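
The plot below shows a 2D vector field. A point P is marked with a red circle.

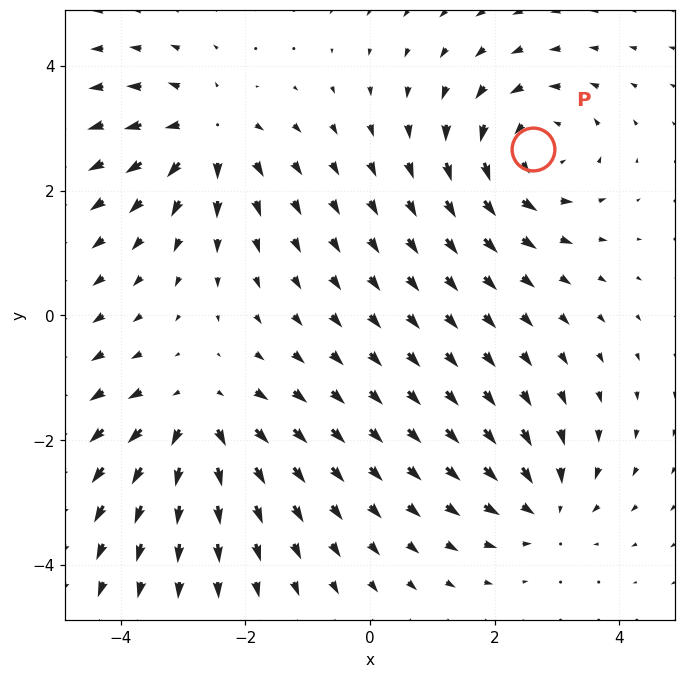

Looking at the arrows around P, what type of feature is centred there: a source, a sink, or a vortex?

vortex

At P (2.6, 2.7) the arrows circulate counterclockwise. Divergence ≈0, curl about +5 — near-zero divergence with nonzero curl is a vortex.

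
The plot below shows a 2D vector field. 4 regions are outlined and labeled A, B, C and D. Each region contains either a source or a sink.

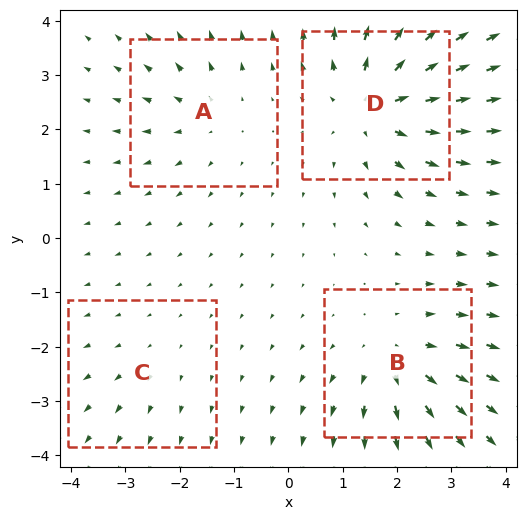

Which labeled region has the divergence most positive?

Divergence at each region's feature centre — A: about +3, B: about +5, C: about +2, D: about +7. Region D is most positive.

D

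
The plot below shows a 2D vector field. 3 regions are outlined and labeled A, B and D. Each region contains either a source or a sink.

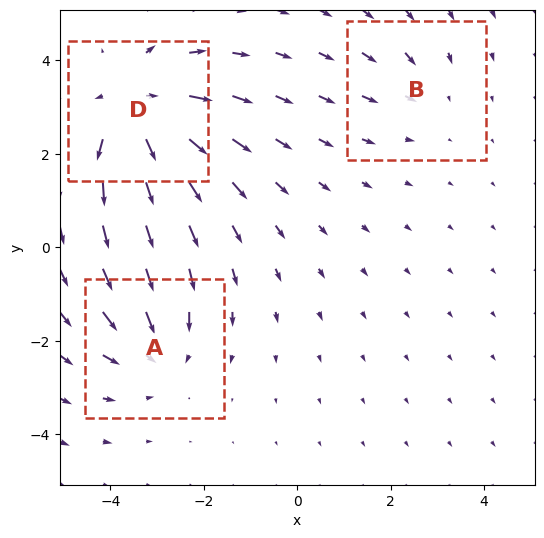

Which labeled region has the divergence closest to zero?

Divergence at each region's feature centre — A: about -3, B: about -2, D: about +5. Region B is closest to zero.

B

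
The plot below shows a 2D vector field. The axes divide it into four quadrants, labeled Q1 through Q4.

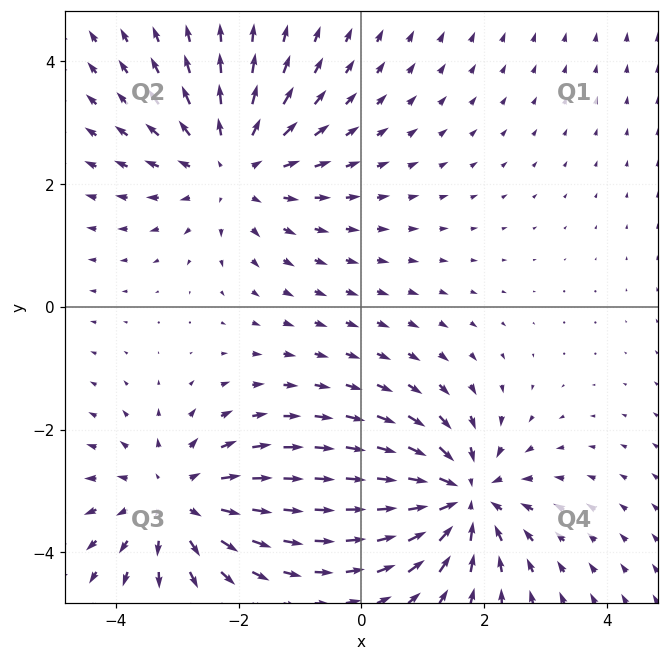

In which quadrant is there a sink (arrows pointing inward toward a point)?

Q4

The sink sits at approximately (1.6, -3.1), which lies in quadrant Q4. The divergence there is about -5, negative as expected for a sink.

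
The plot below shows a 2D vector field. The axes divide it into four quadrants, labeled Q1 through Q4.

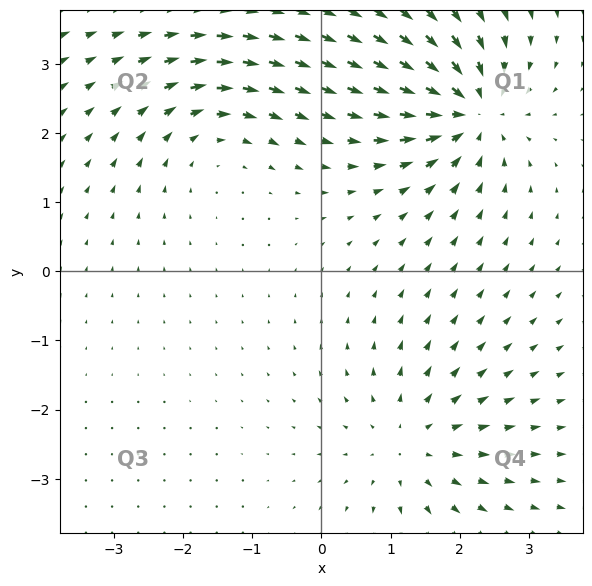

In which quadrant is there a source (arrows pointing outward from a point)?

Q4

The source sits at approximately (1.3, -2.5), which lies in quadrant Q4. The divergence there is about +4, positive as expected for a source.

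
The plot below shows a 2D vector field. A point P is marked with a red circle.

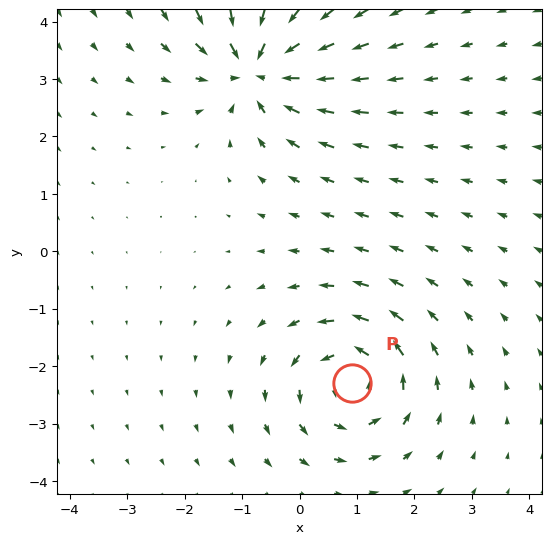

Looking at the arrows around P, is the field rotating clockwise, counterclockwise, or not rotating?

counterclockwise

Near P at (0.9, -2.3) the arrows circulate counterclockwise. The curl (z-component) there is about +4; positive curl means counterclockwise rotation.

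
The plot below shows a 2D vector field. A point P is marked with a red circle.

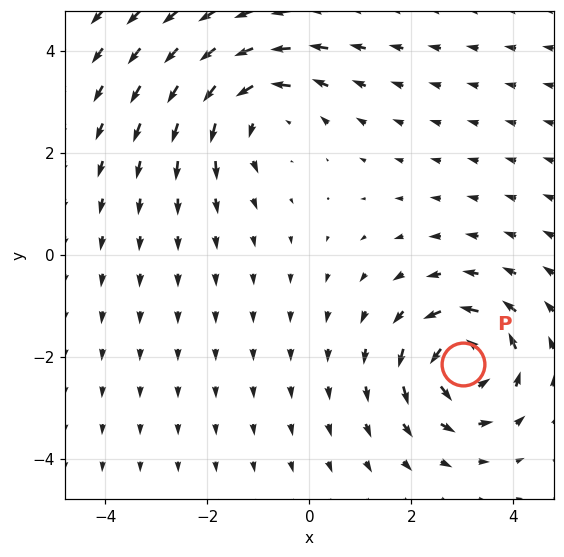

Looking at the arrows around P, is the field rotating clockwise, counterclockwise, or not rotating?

Near P at (3.0, -2.1) the arrows circulate counterclockwise. The curl (z-component) there is about +5; positive curl means counterclockwise rotation.

counterclockwise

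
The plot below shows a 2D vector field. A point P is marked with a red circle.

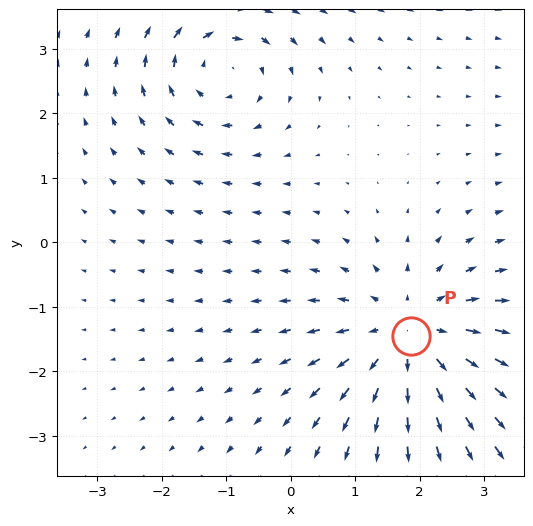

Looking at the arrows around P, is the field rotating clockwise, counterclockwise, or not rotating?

not rotating

Near P at (1.9, -1.5) the arrows show no circulation. The curl there is ≈0.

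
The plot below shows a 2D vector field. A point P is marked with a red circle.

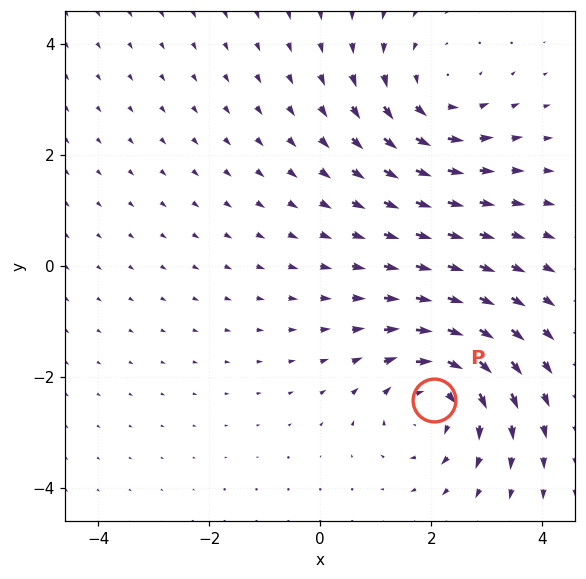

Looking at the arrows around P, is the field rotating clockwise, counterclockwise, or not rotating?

Near P at (2.1, -2.4) the arrows circulate clockwise. The curl (z-component) there is about -3; negative curl means clockwise rotation.

clockwise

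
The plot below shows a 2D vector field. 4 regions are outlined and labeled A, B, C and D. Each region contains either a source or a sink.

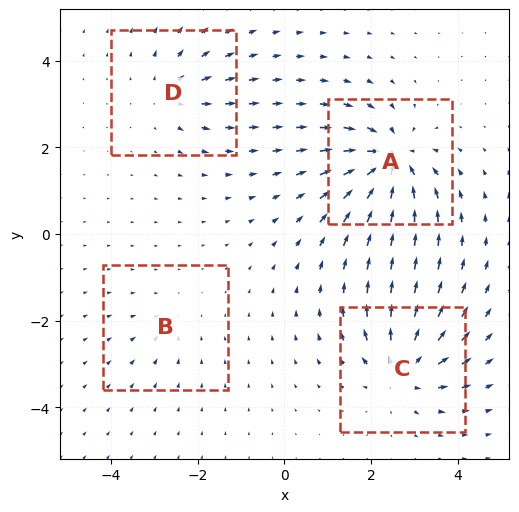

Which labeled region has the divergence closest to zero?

Divergence at each region's feature centre — A: about -8, B: about -2, C: about +7, D: about +4. Region B is closest to zero.

B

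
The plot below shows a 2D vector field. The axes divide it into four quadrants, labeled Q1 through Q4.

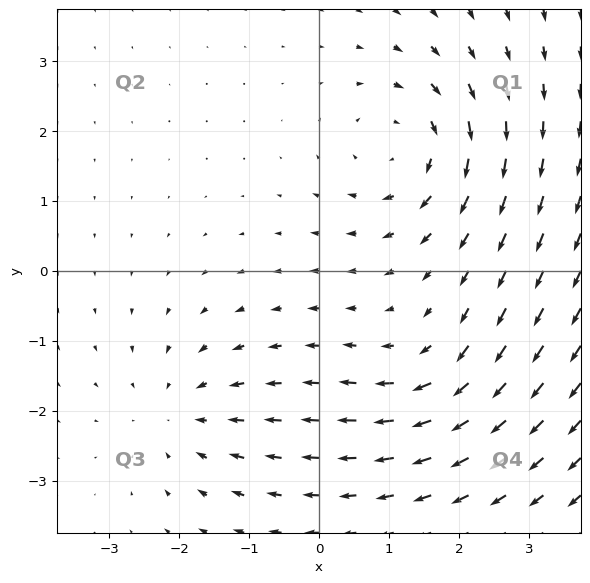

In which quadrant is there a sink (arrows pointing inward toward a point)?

The sink sits at approximately (-2.0, -2.0), which lies in quadrant Q3. The divergence there is about -3, negative as expected for a sink.

Q3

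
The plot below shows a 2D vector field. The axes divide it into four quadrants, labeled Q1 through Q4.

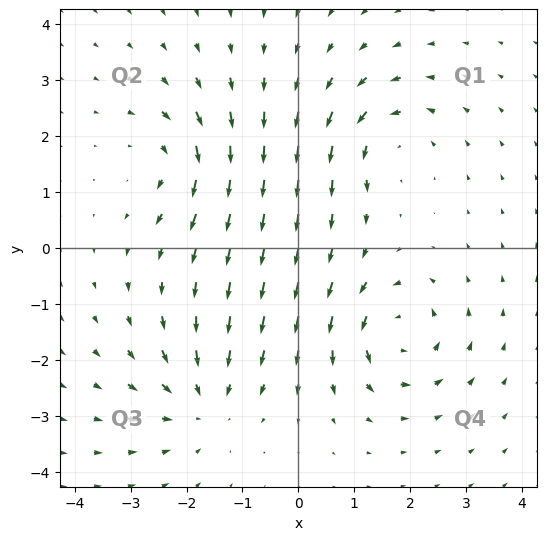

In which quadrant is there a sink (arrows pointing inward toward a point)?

The sink sits at approximately (-1.7, -2.7), which lies in quadrant Q3. The divergence there is about -4, negative as expected for a sink.

Q3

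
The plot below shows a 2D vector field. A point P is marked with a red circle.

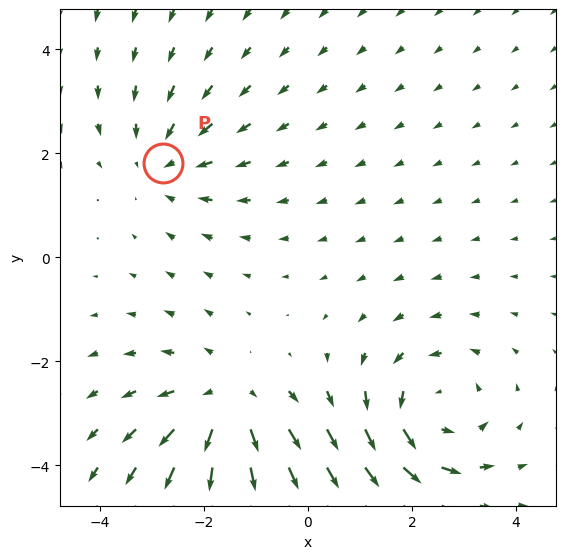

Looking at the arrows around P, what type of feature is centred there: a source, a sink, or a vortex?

sink

At P (-2.8, 1.8) the arrows converge inward. Divergence about -2, curl ≈0 — negative divergence with near-zero curl is a sink.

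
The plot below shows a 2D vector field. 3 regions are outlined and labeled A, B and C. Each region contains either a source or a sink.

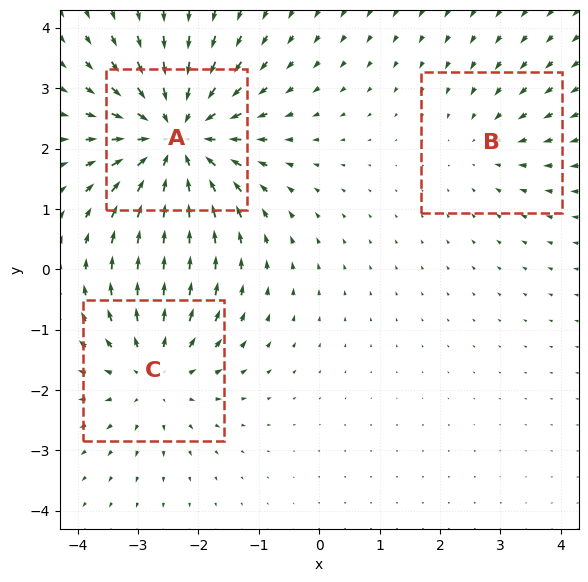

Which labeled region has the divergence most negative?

Divergence at each region's feature centre — A: about -5, B: about -2, C: about +3. Region A is most negative.

A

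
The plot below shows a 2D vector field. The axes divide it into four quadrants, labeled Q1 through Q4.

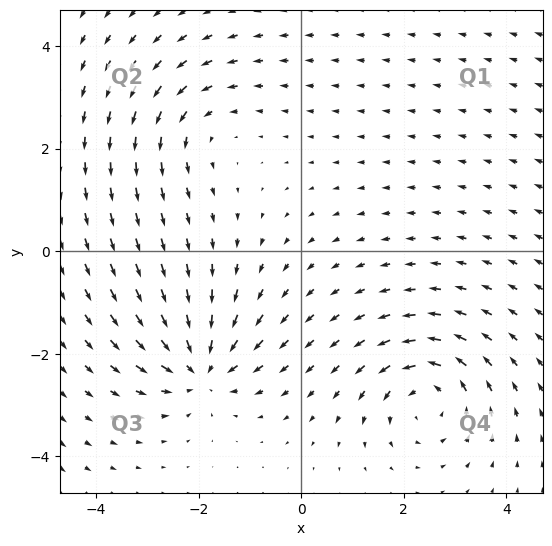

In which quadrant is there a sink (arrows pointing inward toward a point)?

Q3

The sink sits at approximately (-2.0, -2.3), which lies in quadrant Q3. The divergence there is about -6, negative as expected for a sink.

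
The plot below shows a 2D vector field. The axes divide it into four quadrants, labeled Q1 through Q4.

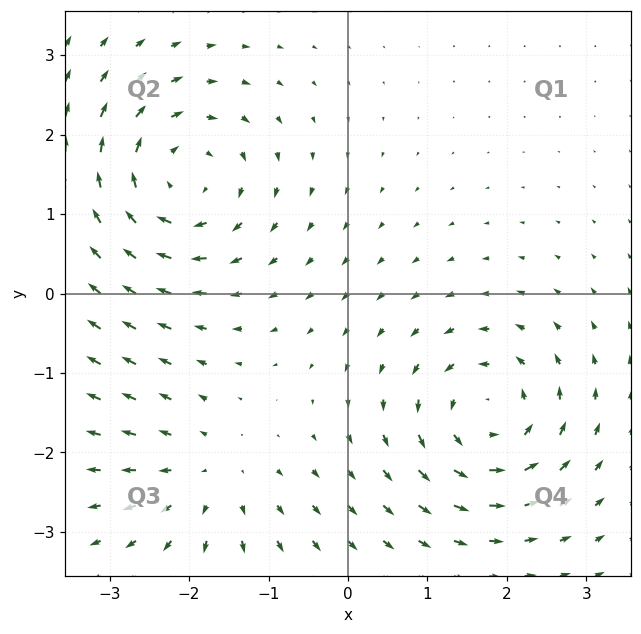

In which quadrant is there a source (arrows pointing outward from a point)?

The source sits at approximately (-1.7, -2.3), which lies in quadrant Q3. The divergence there is about +3, positive as expected for a source.

Q3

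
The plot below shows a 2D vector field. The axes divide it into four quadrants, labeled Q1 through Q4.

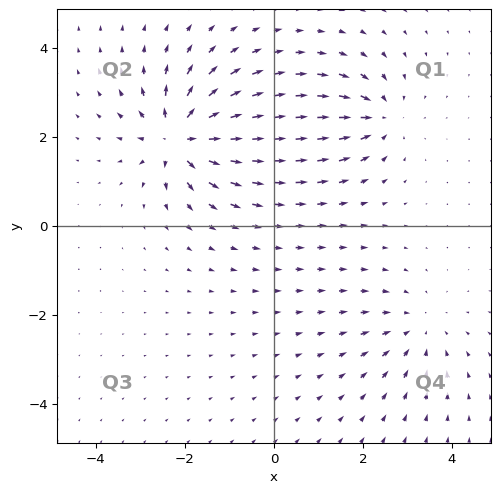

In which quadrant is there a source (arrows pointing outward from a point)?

The source sits at approximately (-2.1, 2.0), which lies in quadrant Q2. The divergence there is about +7, positive as expected for a source.

Q2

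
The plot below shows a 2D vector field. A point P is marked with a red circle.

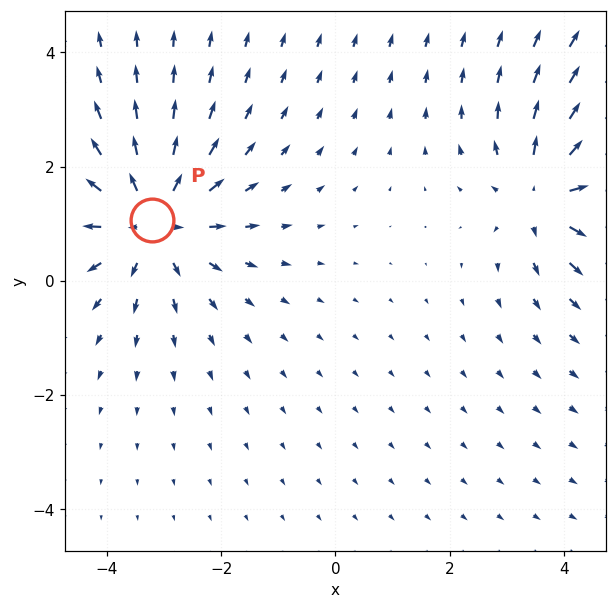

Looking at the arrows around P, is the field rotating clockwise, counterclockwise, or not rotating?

Near P at (-3.2, 1.1) the arrows show no circulation. The curl there is ≈0.

not rotating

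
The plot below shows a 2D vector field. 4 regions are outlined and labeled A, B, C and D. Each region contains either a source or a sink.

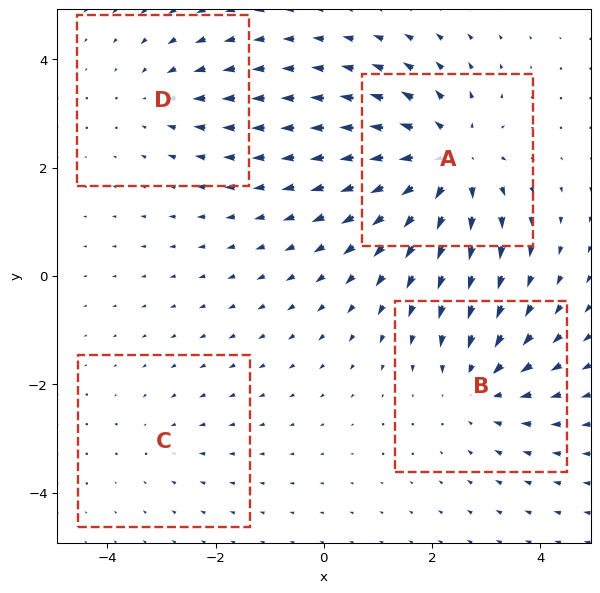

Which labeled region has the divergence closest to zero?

Divergence at each region's feature centre — A: about +6, B: about -4, C: about -2, D: about -3. Region C is closest to zero.

C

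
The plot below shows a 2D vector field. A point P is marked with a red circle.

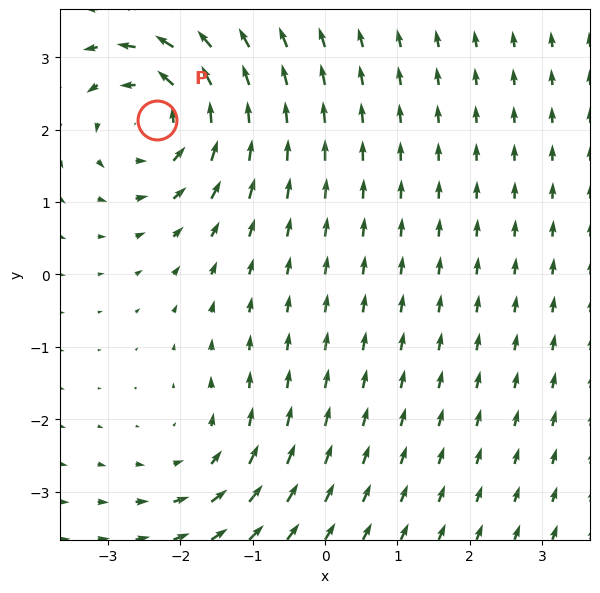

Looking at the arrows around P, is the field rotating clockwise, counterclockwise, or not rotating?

counterclockwise

Near P at (-2.3, 2.1) the arrows circulate counterclockwise. The curl (z-component) there is about +5; positive curl means counterclockwise rotation.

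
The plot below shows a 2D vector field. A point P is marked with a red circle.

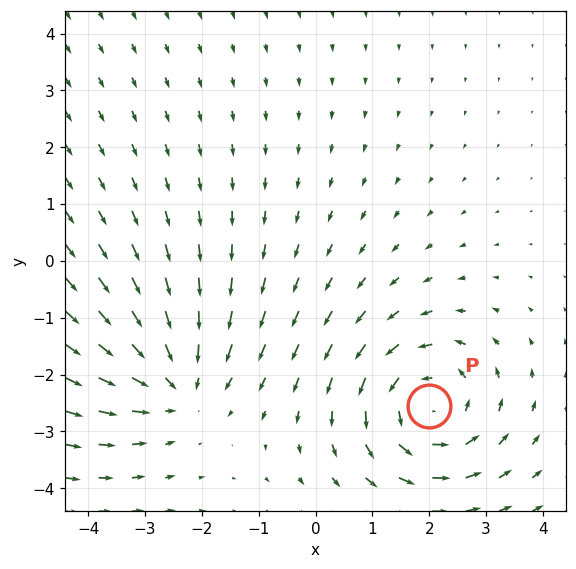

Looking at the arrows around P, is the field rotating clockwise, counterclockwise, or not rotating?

Near P at (2.0, -2.6) the arrows circulate counterclockwise. The curl (z-component) there is about +3; positive curl means counterclockwise rotation.

counterclockwise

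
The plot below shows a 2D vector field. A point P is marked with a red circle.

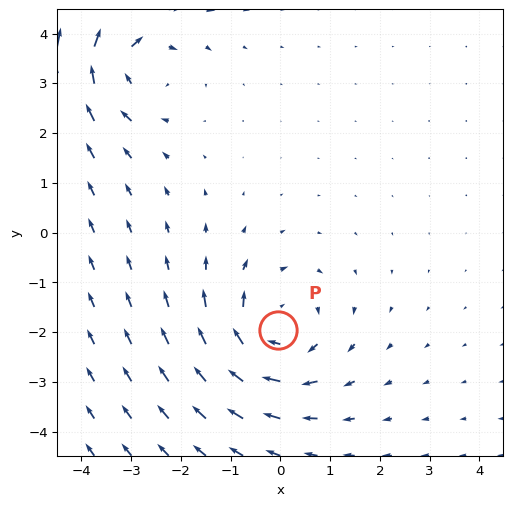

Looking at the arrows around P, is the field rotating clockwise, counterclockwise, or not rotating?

clockwise

Near P at (-0.1, -2.0) the arrows circulate clockwise. The curl (z-component) there is about -4; negative curl means clockwise rotation.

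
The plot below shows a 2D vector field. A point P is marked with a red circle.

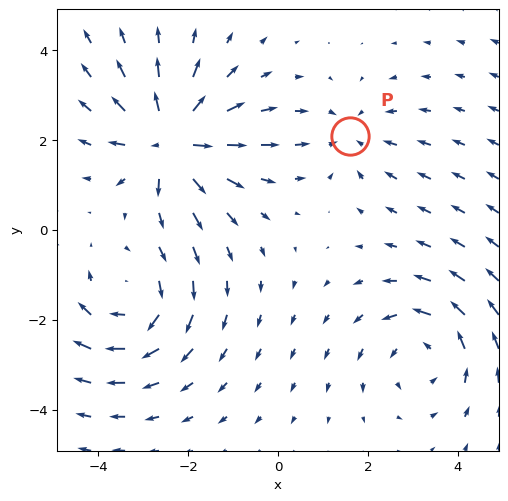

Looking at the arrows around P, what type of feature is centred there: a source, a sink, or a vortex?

At P (1.6, 2.1) the arrows converge inward. Divergence about -2, curl ≈0 — negative divergence with near-zero curl is a sink.

sink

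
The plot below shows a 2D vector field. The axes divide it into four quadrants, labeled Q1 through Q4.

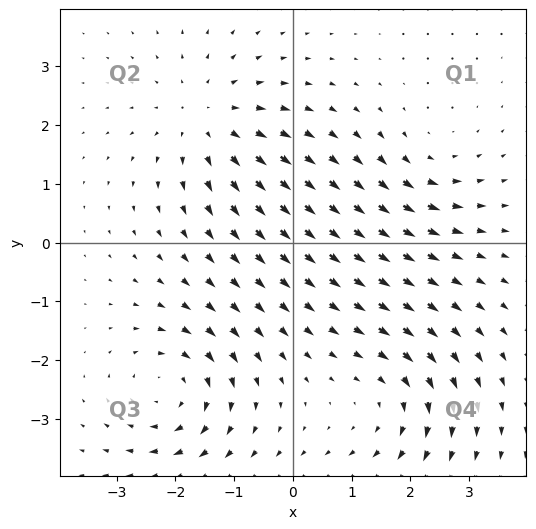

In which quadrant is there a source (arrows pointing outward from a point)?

Q2

The source sits at approximately (-1.5, 2.1), which lies in quadrant Q2. The divergence there is about +4, positive as expected for a source.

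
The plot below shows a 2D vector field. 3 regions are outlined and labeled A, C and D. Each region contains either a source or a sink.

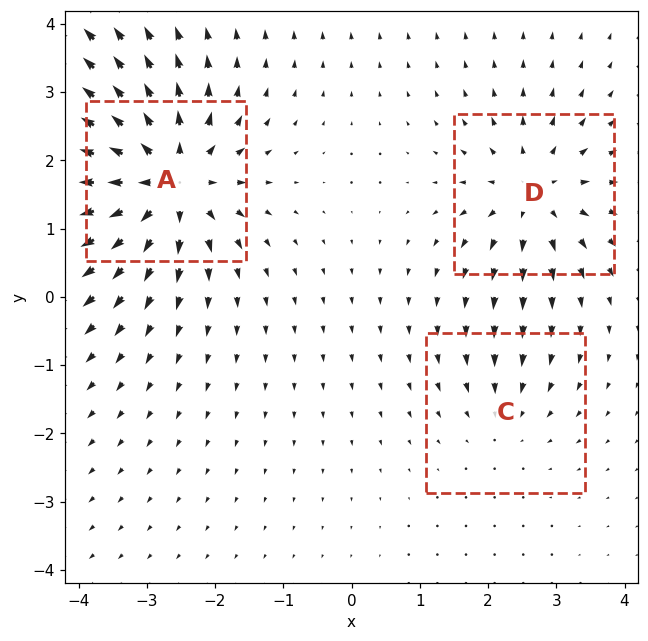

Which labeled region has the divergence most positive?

Divergence at each region's feature centre — A: about +6, C: about -2, D: about +4. Region A is most positive.

A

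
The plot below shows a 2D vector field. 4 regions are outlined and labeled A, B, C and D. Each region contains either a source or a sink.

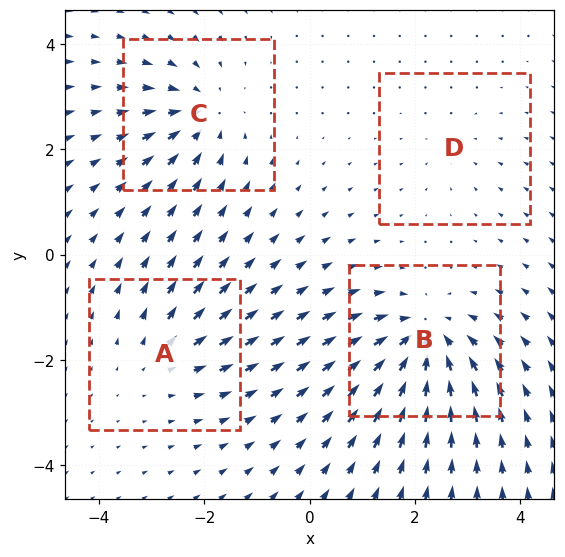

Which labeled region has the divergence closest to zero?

D

Divergence at each region's feature centre — A: about +3, B: about -7, C: about -5, D: about -2. Region D is closest to zero.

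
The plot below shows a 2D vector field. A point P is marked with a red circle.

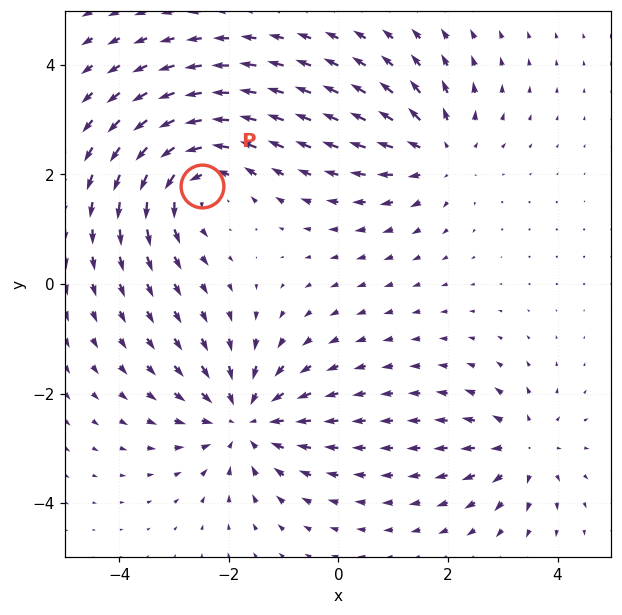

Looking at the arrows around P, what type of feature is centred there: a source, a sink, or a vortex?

vortex

At P (-2.5, 1.8) the arrows circulate counterclockwise. Divergence ≈0, curl about +5 — near-zero divergence with nonzero curl is a vortex.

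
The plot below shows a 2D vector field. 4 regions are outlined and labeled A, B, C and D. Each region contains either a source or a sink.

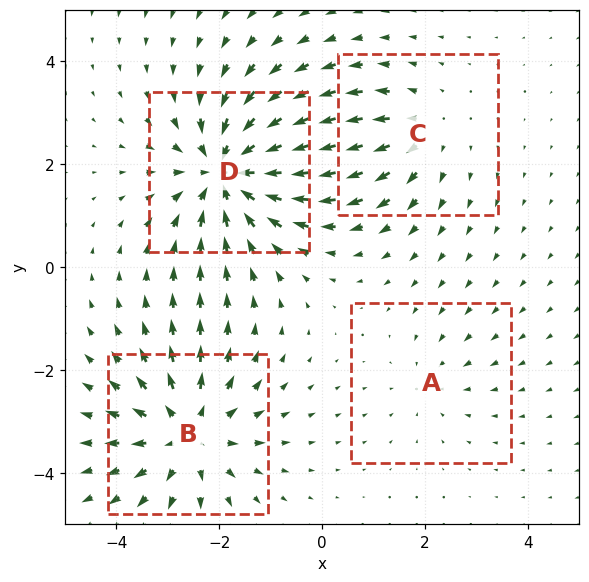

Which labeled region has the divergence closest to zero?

A

Divergence at each region's feature centre — A: about -2, B: about +5, C: about +3, D: about -6. Region A is closest to zero.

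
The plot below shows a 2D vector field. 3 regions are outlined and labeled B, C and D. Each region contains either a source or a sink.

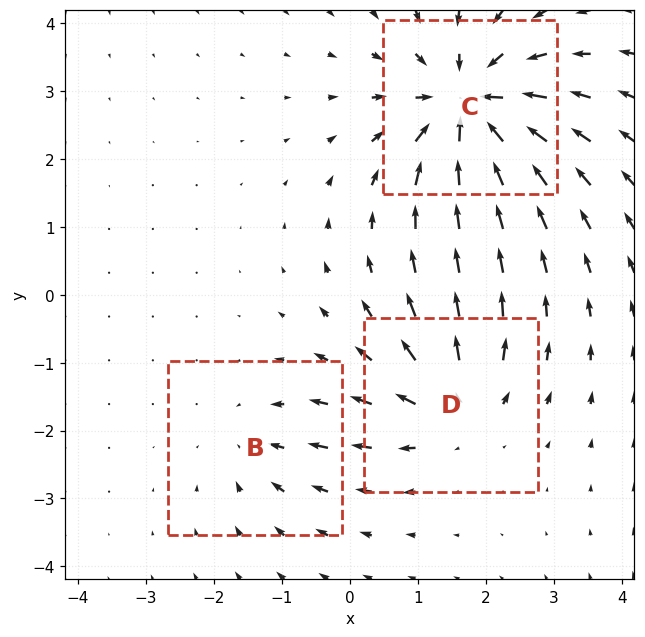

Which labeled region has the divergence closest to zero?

B

Divergence at each region's feature centre — B: about -2, C: about -6, D: about +4. Region B is closest to zero.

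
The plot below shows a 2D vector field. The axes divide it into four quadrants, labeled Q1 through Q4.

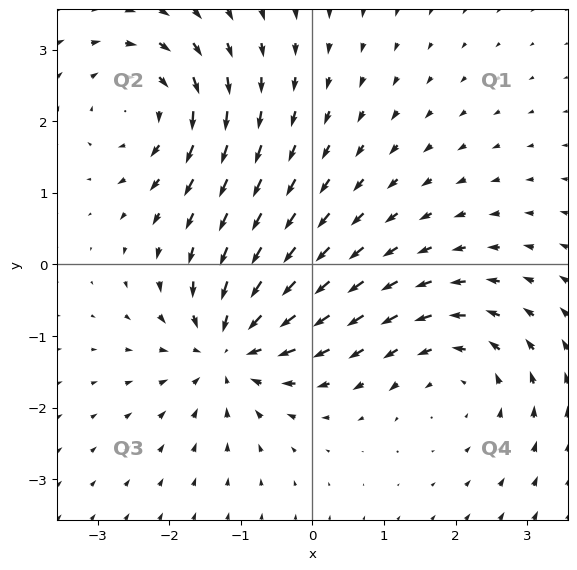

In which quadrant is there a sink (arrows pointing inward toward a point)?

The sink sits at approximately (-1.1, -1.2), which lies in quadrant Q3. The divergence there is about -4, negative as expected for a sink.

Q3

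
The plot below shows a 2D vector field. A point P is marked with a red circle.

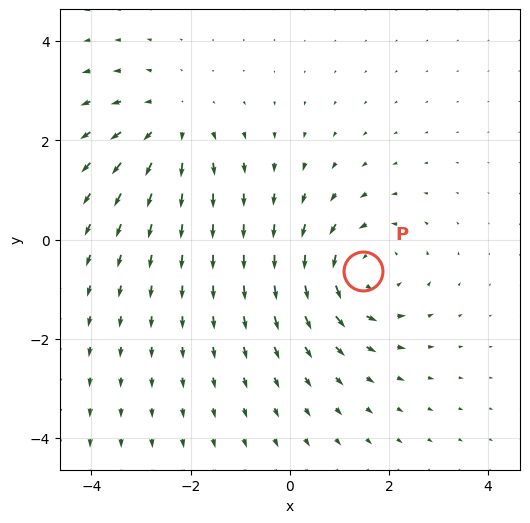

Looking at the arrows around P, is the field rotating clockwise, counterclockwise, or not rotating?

counterclockwise

Near P at (1.5, -0.6) the arrows circulate counterclockwise. The curl (z-component) there is about +4; positive curl means counterclockwise rotation.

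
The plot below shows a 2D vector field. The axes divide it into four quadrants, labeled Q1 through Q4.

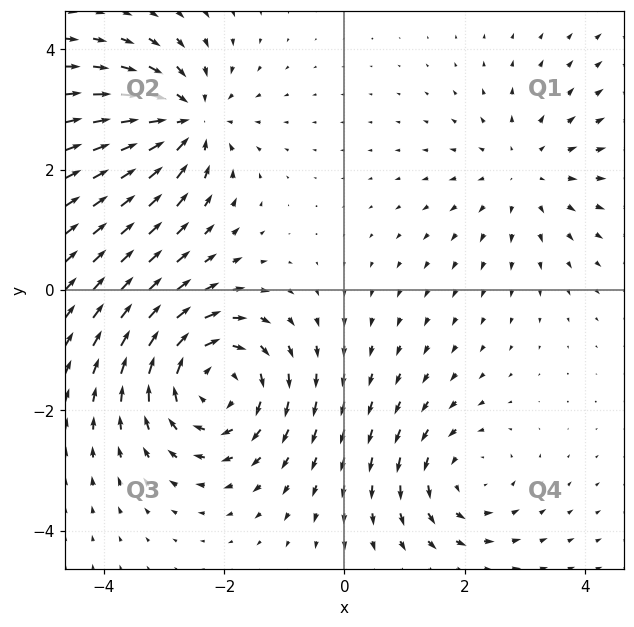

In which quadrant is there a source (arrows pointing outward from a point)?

Q1

The source sits at approximately (3.0, 2.0), which lies in quadrant Q1. The divergence there is about +2, positive as expected for a source.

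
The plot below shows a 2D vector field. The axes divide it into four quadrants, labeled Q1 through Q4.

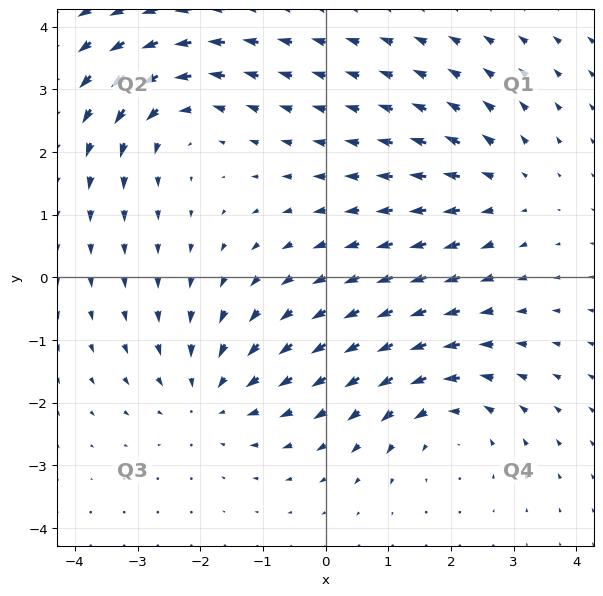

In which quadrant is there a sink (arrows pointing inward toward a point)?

Q3

The sink sits at approximately (-1.8, -1.9), which lies in quadrant Q3. The divergence there is about -4, negative as expected for a sink.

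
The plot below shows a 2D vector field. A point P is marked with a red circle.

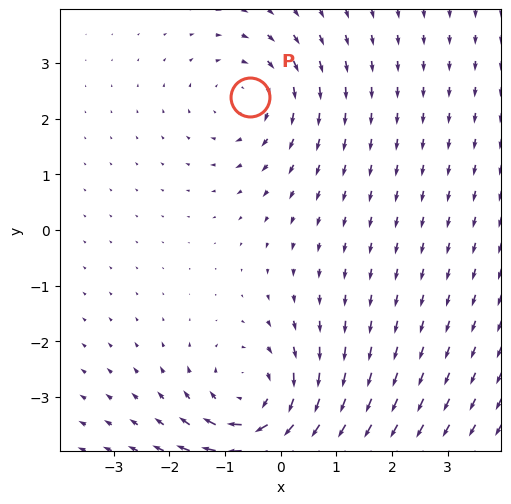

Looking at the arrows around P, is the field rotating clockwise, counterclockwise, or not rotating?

clockwise

Near P at (-0.6, 2.4) the arrows circulate clockwise. The curl (z-component) there is about -3; negative curl means clockwise rotation.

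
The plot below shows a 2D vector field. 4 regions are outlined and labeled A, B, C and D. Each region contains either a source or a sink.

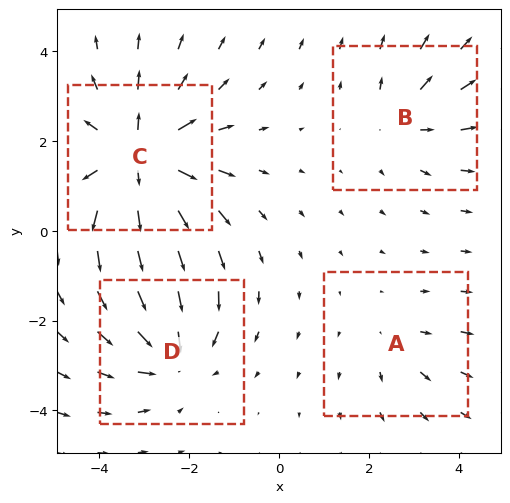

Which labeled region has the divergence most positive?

C

Divergence at each region's feature centre — A: about +2, B: about +3, C: about +6, D: about -4. Region C is most positive.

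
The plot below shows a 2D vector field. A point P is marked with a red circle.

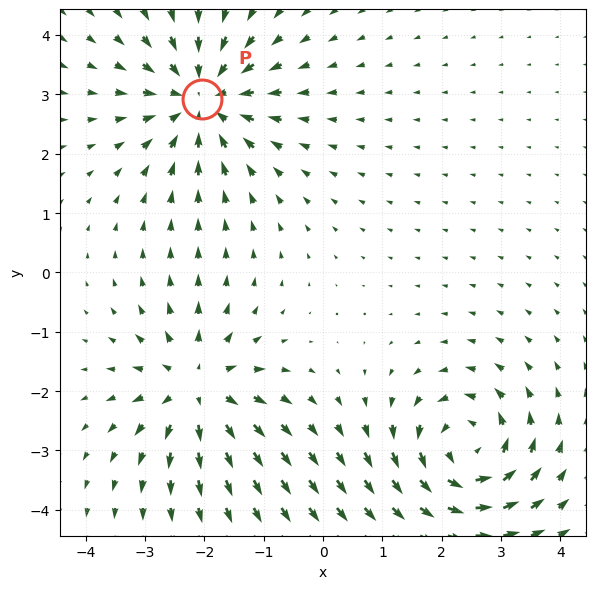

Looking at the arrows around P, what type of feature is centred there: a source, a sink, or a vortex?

sink

At P (-2.0, 2.9) the arrows converge inward. Divergence about -5, curl ≈0 — negative divergence with near-zero curl is a sink.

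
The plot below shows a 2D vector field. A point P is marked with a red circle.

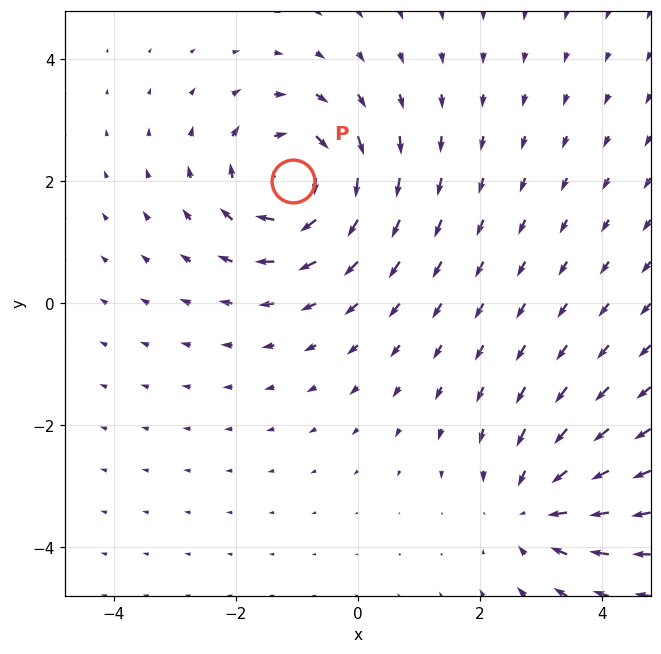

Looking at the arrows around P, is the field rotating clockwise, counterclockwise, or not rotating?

clockwise

Near P at (-1.1, 2.0) the arrows circulate clockwise. The curl (z-component) there is about -5; negative curl means clockwise rotation.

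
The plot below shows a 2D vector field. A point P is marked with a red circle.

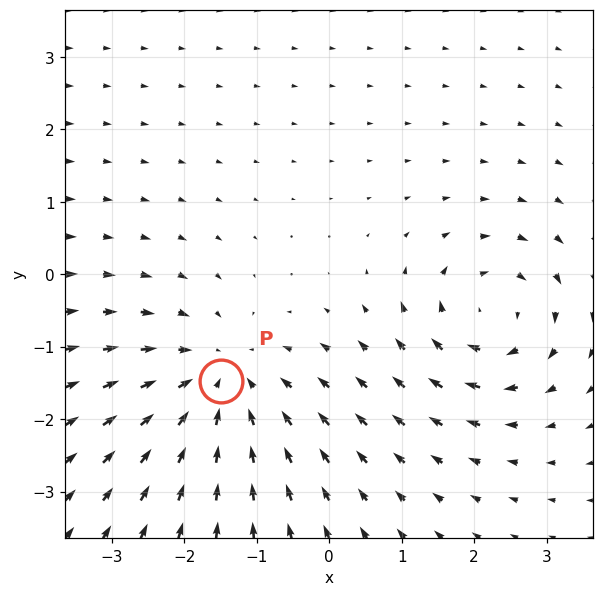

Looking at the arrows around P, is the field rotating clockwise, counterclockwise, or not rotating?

Near P at (-1.5, -1.5) the arrows show no circulation. The curl there is ≈0.

not rotating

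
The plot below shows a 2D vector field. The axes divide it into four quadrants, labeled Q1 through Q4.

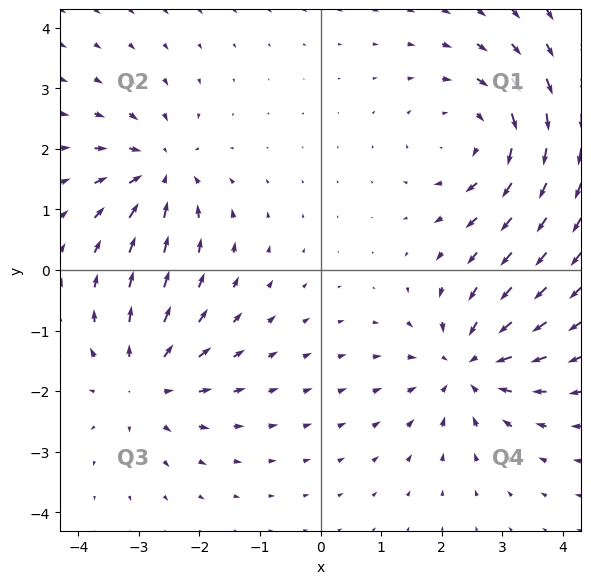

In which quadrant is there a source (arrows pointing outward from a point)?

Q3

The source sits at approximately (-2.9, -1.9), which lies in quadrant Q3. The divergence there is about +4, positive as expected for a source.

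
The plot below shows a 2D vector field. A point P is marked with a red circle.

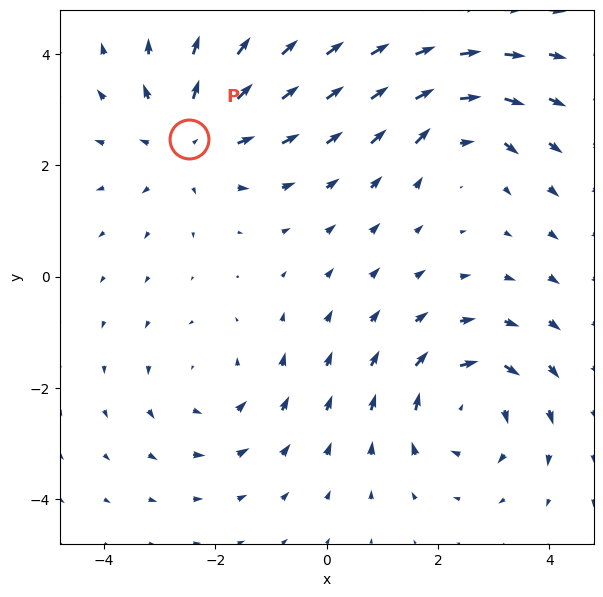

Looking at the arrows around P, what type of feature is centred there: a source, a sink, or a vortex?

At P (-2.5, 2.5) the arrows spread outward. Divergence about +4, curl ≈0 — positive divergence with near-zero curl is a source.

source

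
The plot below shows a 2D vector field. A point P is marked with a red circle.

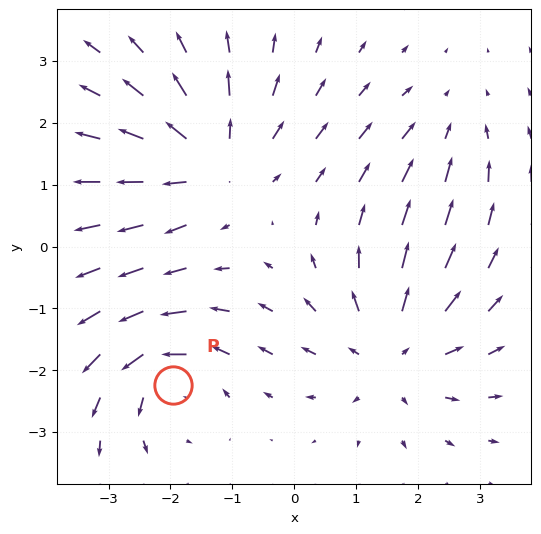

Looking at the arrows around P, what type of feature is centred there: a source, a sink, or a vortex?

At P (-2.0, -2.2) the arrows circulate counterclockwise. Divergence ≈0, curl about +4 — near-zero divergence with nonzero curl is a vortex.

vortex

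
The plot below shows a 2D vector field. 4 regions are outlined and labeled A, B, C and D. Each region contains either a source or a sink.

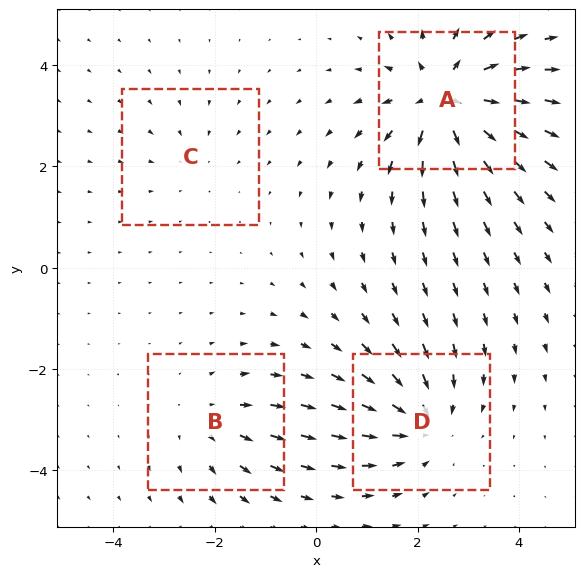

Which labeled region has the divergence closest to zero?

C

Divergence at each region's feature centre — A: about +8, B: about +3, C: about -2, D: about -5. Region C is closest to zero.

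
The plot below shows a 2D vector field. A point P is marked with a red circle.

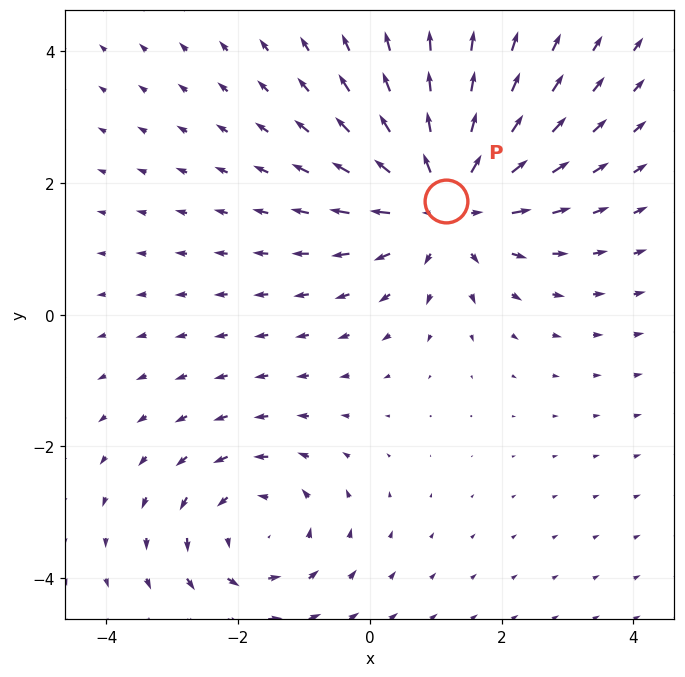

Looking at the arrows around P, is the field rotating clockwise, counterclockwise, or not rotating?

Near P at (1.2, 1.7) the arrows show no circulation. The curl there is ≈0.

not rotating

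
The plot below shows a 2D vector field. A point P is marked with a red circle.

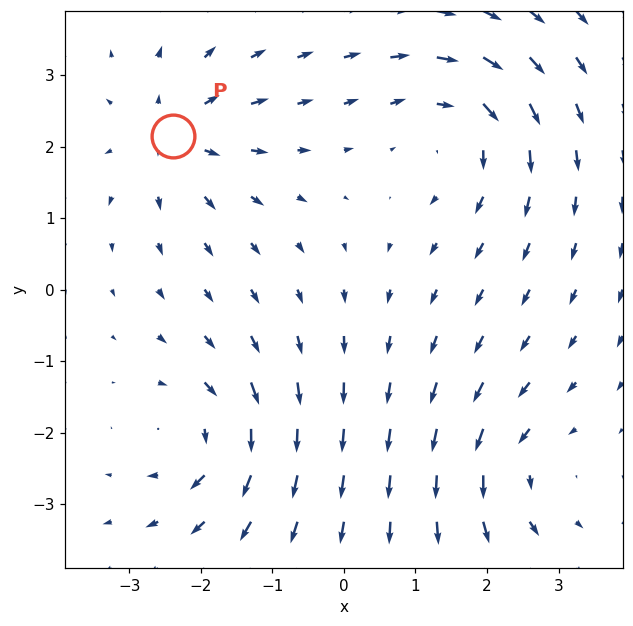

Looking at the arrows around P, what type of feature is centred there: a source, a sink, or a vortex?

source

At P (-2.4, 2.1) the arrows spread outward. Divergence about +4, curl ≈0 — positive divergence with near-zero curl is a source.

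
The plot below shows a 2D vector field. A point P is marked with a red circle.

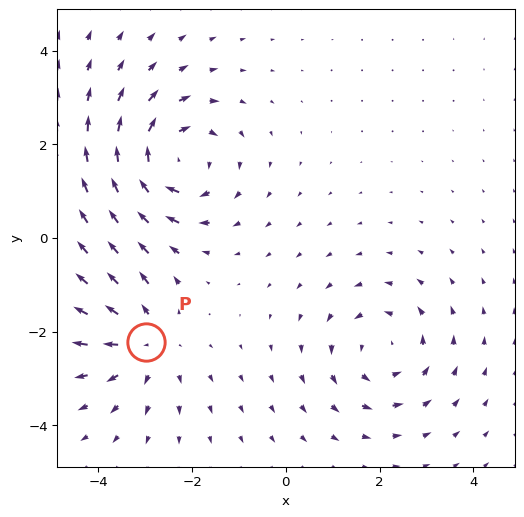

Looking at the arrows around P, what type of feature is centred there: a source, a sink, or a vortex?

source

At P (-3.0, -2.2) the arrows spread outward. Divergence about +3, curl ≈0 — positive divergence with near-zero curl is a source.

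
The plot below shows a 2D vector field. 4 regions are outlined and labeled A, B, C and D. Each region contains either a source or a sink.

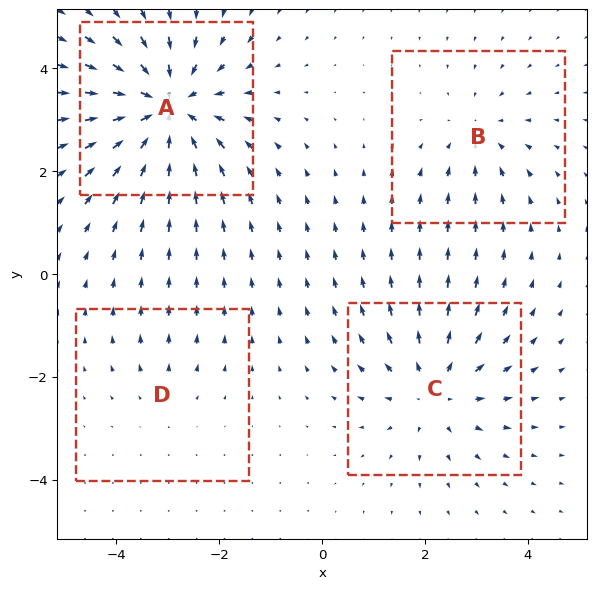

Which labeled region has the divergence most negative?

Divergence at each region's feature centre — A: about -7, B: about -3, C: about +4, D: about +2. Region A is most negative.

A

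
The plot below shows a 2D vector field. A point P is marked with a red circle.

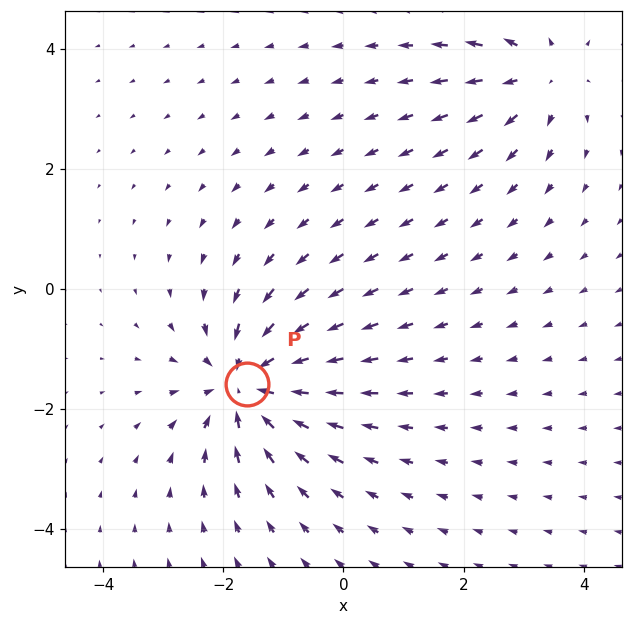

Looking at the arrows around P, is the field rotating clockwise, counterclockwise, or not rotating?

Near P at (-1.6, -1.6) the arrows show no circulation. The curl there is ≈0.

not rotating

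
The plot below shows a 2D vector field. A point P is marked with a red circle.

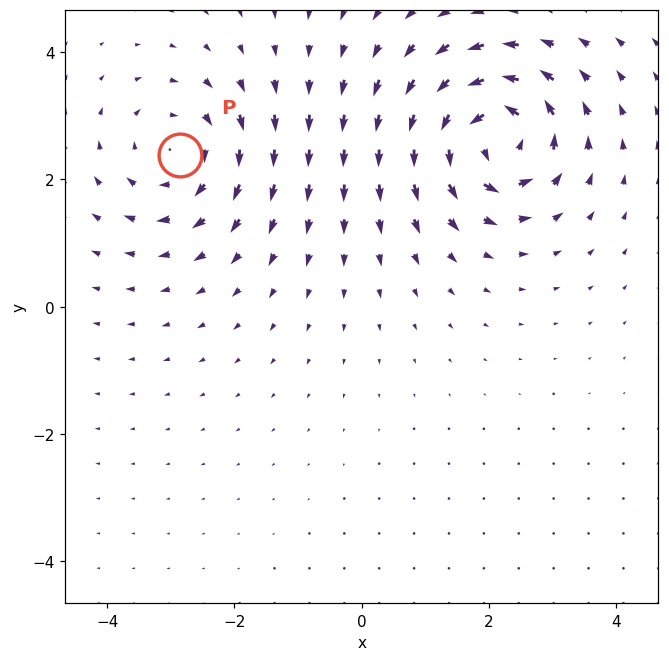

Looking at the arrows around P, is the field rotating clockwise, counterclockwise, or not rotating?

Near P at (-2.9, 2.4) the arrows circulate clockwise. The curl (z-component) there is about -4; negative curl means clockwise rotation.

clockwise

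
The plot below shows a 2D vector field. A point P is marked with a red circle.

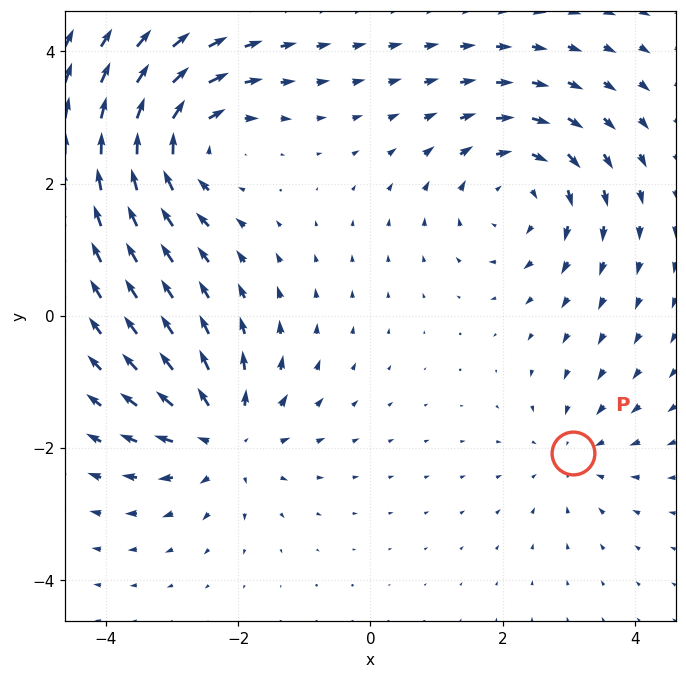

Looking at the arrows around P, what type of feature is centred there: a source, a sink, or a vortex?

sink

At P (3.1, -2.1) the arrows converge inward. Divergence about -3, curl ≈0 — negative divergence with near-zero curl is a sink.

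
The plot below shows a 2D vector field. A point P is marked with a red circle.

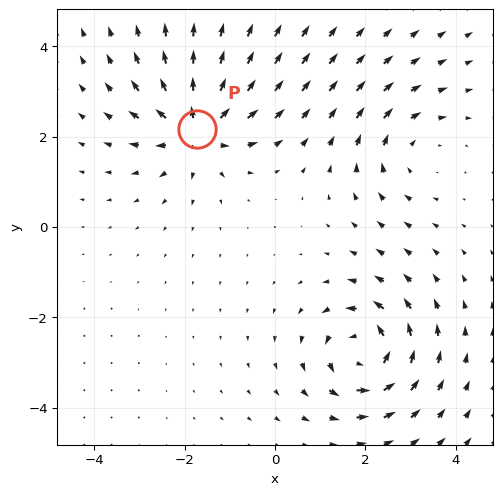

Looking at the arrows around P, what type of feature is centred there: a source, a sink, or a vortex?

source

At P (-1.7, 2.2) the arrows spread outward. Divergence about +6, curl ≈0 — positive divergence with near-zero curl is a source.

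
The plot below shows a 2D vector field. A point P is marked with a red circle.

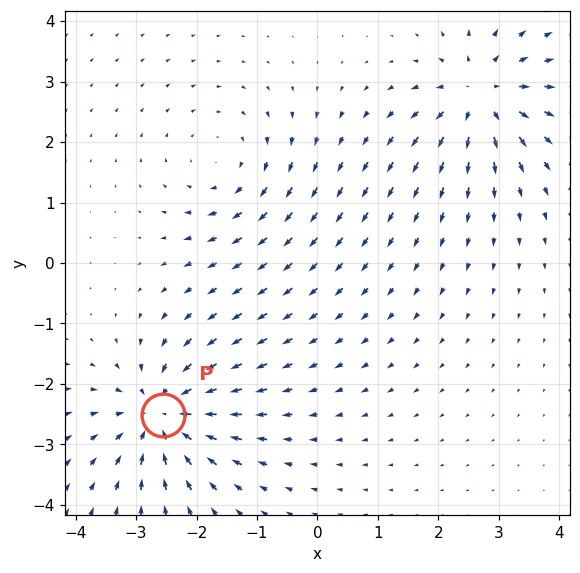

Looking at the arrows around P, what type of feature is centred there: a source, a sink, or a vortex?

sink

At P (-2.6, -2.5) the arrows converge inward. Divergence about -6, curl ≈0 — negative divergence with near-zero curl is a sink.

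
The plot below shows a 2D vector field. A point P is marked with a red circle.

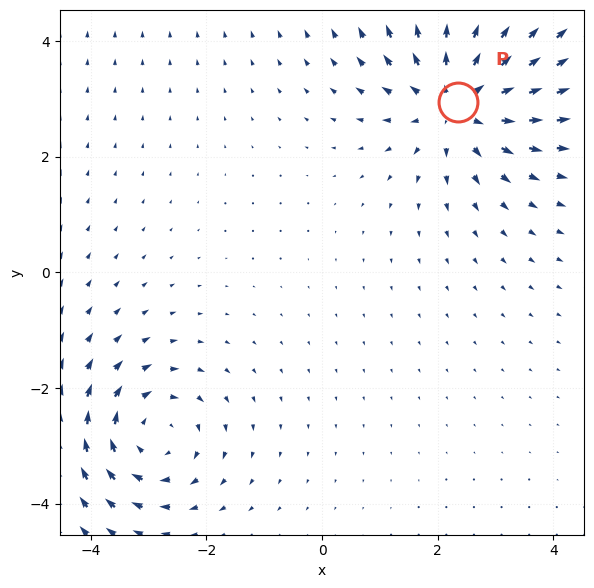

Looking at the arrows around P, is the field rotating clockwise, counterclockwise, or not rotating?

Near P at (2.4, 3.0) the arrows show no circulation. The curl there is ≈0.

not rotating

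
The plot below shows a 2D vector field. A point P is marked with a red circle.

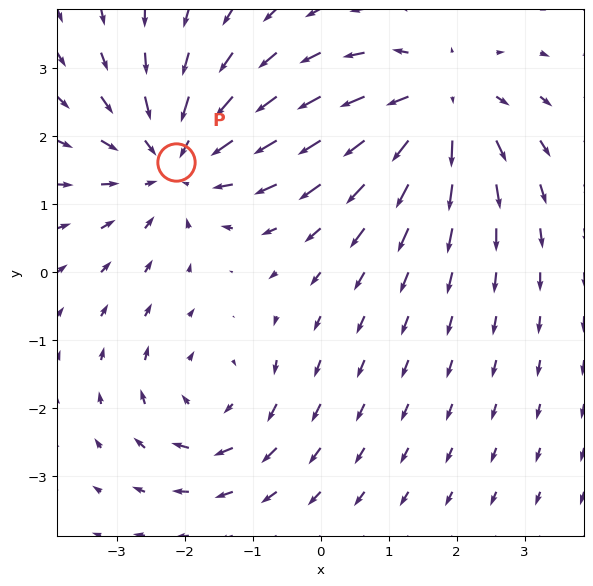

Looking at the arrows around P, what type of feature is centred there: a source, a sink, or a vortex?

sink

At P (-2.1, 1.6) the arrows converge inward. Divergence about -4, curl ≈0 — negative divergence with near-zero curl is a sink.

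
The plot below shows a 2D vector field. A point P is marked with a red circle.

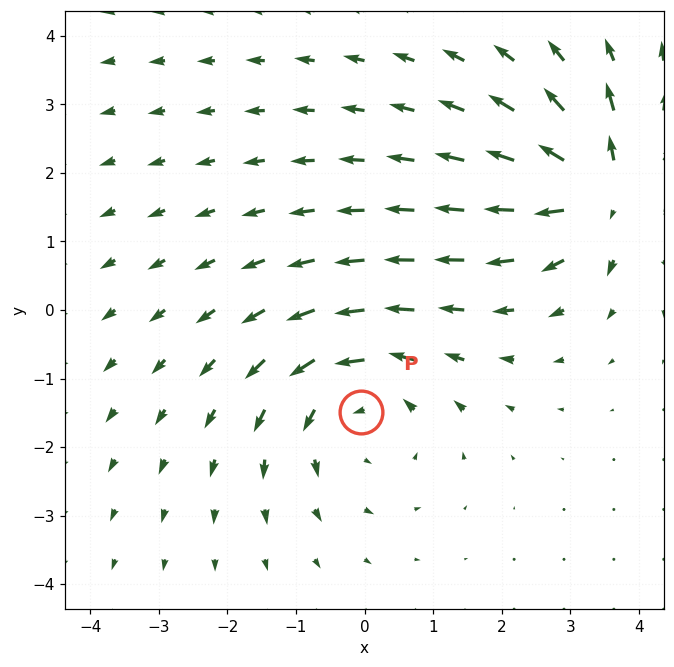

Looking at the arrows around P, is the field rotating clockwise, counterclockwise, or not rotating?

counterclockwise

Near P at (-0.1, -1.5) the arrows circulate counterclockwise. The curl (z-component) there is about +4; positive curl means counterclockwise rotation.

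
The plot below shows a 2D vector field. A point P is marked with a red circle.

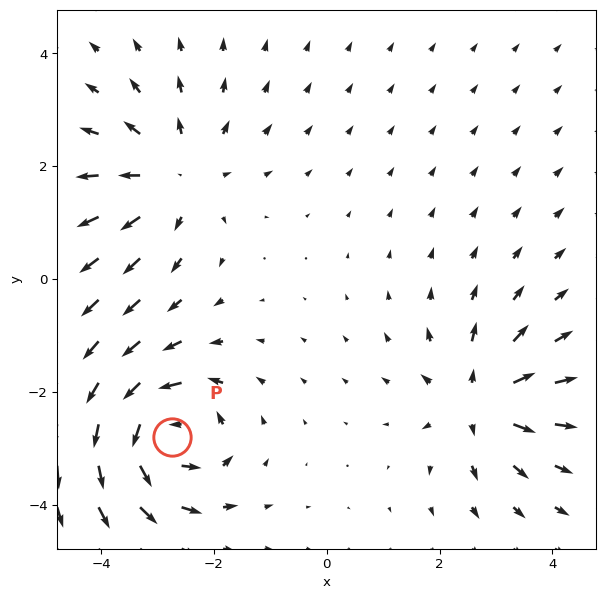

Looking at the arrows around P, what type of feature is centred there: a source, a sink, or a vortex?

At P (-2.8, -2.8) the arrows circulate counterclockwise. Divergence ≈0, curl about +6 — near-zero divergence with nonzero curl is a vortex.

vortex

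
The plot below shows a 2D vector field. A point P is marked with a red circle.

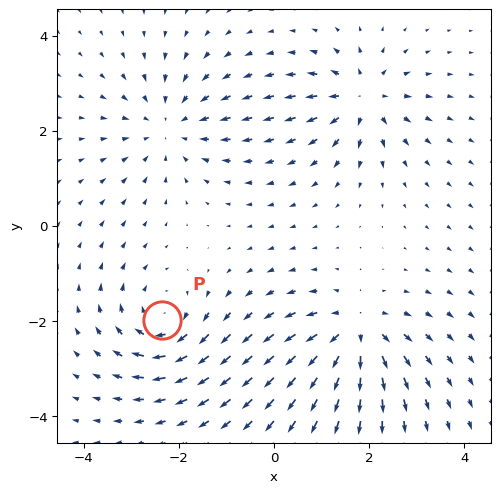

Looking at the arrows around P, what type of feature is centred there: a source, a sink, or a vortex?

vortex

At P (-2.3, -2.0) the arrows circulate clockwise. Divergence ≈0, curl about -4 — near-zero divergence with nonzero curl is a vortex.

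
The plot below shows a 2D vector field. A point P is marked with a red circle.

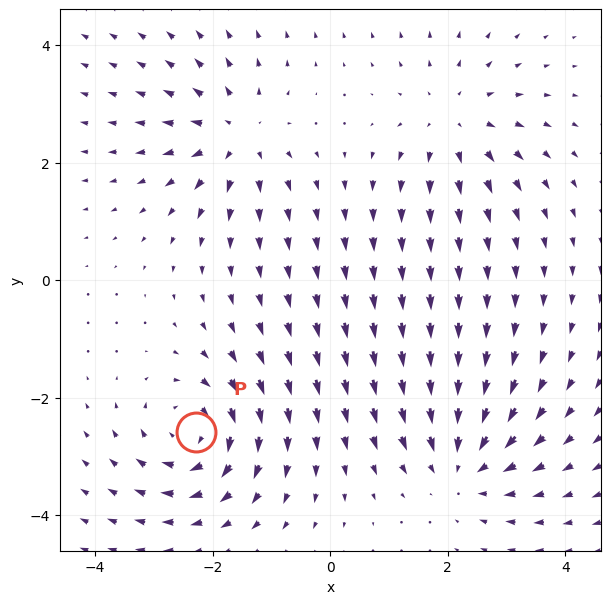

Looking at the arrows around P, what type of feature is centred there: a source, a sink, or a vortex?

At P (-2.3, -2.6) the arrows circulate clockwise. Divergence ≈0, curl about -6 — near-zero divergence with nonzero curl is a vortex.

vortex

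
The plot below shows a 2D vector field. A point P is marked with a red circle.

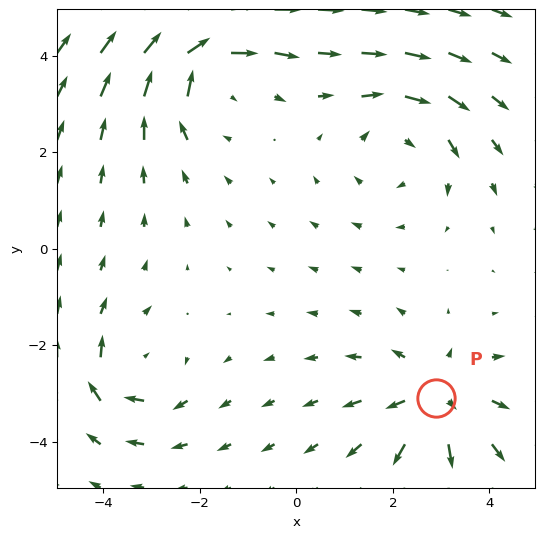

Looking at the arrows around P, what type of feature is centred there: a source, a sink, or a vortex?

At P (2.9, -3.1) the arrows spread outward. Divergence about +5, curl ≈0 — positive divergence with near-zero curl is a source.

source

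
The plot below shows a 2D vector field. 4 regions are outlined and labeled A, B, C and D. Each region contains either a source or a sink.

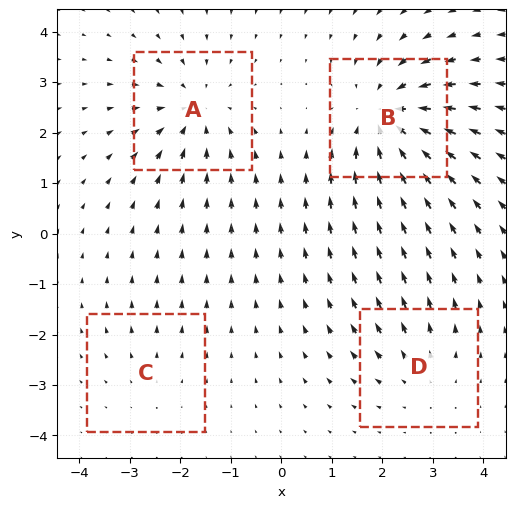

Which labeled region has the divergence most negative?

B

Divergence at each region's feature centre — A: about -5, B: about -6, C: about +2, D: about +3. Region B is most negative.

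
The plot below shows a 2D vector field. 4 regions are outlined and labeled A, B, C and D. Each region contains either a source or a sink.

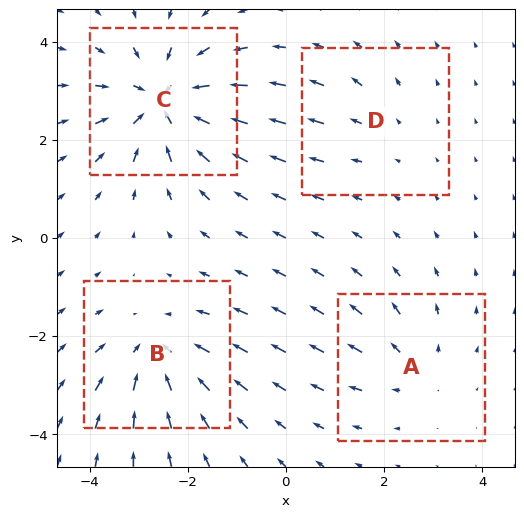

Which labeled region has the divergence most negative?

C

Divergence at each region's feature centre — A: about +3, B: about -4, C: about -6, D: about +2. Region C is most negative.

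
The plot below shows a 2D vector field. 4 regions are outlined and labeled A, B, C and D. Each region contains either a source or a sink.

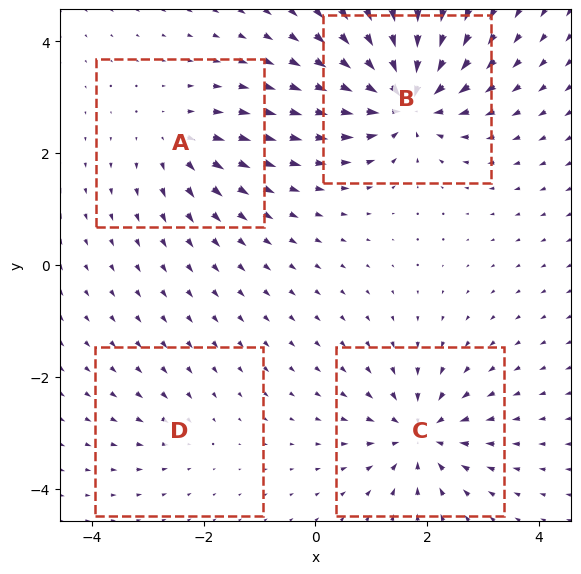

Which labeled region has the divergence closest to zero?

D

Divergence at each region's feature centre — A: about +4, B: about -9, C: about -7, D: about -2. Region D is closest to zero.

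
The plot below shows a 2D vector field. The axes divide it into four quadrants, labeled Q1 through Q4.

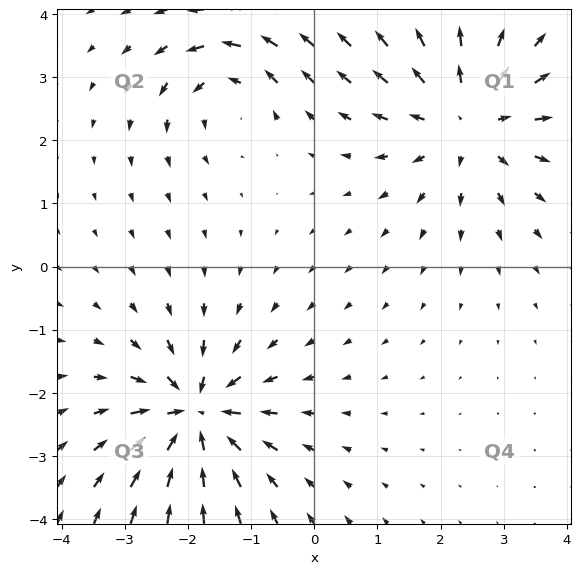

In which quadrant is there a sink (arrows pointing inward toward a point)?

Q3

The sink sits at approximately (-1.9, -2.3), which lies in quadrant Q3. The divergence there is about -6, negative as expected for a sink.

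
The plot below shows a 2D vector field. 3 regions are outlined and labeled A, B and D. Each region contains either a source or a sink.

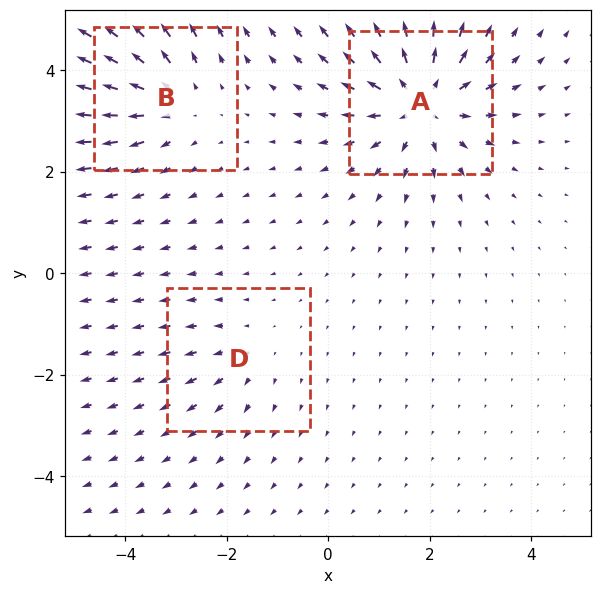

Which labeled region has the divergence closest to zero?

Divergence at each region's feature centre — A: about +5, B: about +4, D: about +2. Region D is closest to zero.

D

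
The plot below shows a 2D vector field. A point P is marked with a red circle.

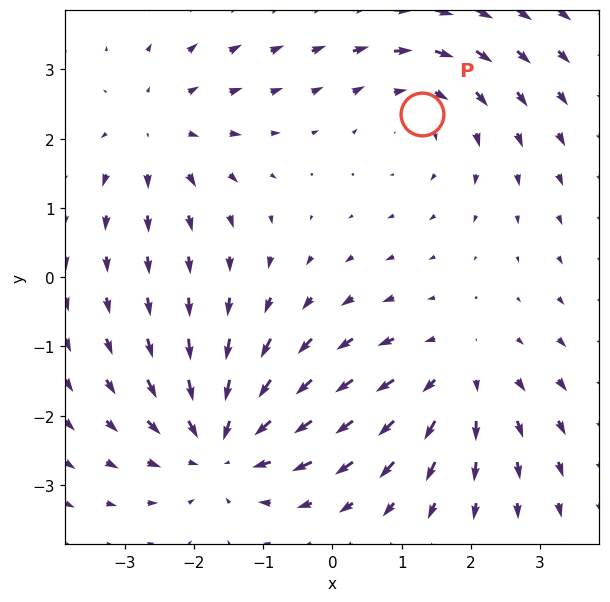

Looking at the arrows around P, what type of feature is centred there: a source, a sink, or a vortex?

vortex

At P (1.3, 2.4) the arrows circulate clockwise. Divergence ≈0, curl about -3 — near-zero divergence with nonzero curl is a vortex.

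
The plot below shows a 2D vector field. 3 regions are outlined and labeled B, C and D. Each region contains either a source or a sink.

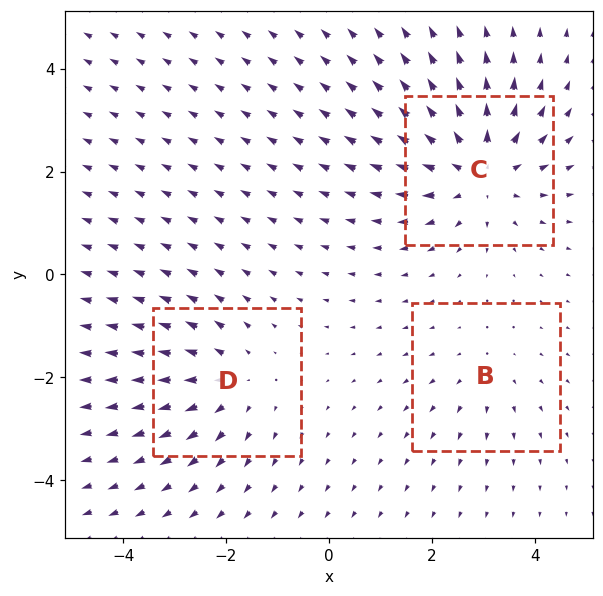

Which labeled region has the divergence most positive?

Divergence at each region's feature centre — B: about +2, C: about +5, D: about +3. Region C is most positive.

C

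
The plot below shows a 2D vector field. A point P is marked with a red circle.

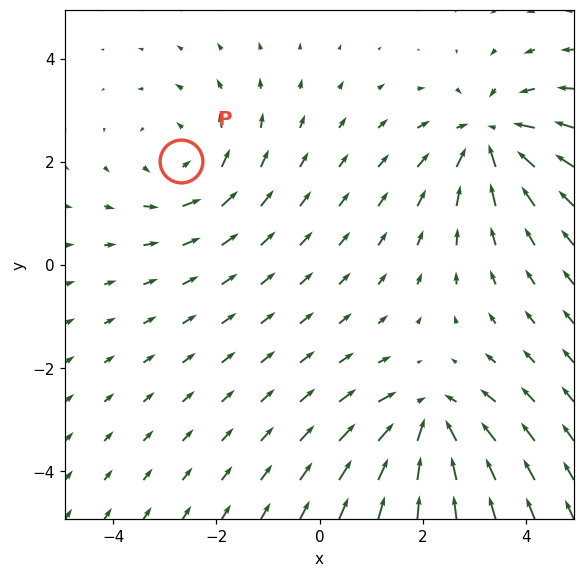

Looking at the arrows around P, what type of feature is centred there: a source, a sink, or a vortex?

vortex

At P (-2.7, 2.0) the arrows circulate counterclockwise. Divergence ≈0, curl about +3 — near-zero divergence with nonzero curl is a vortex.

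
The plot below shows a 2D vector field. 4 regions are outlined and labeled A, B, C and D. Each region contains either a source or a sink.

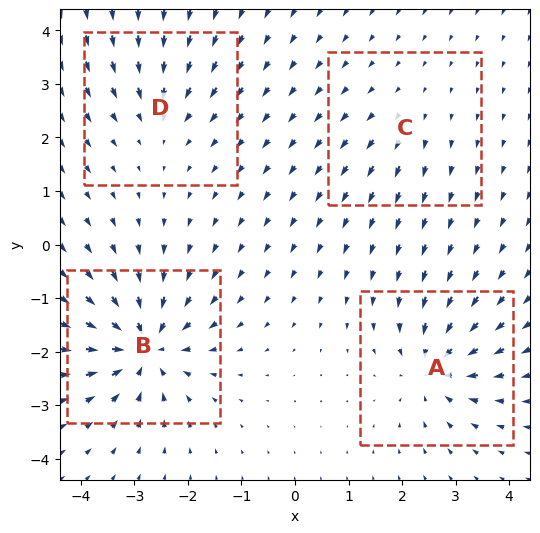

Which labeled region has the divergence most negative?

Divergence at each region's feature centre — A: about -7, B: about -9, C: about +2, D: about -4. Region B is most negative.

B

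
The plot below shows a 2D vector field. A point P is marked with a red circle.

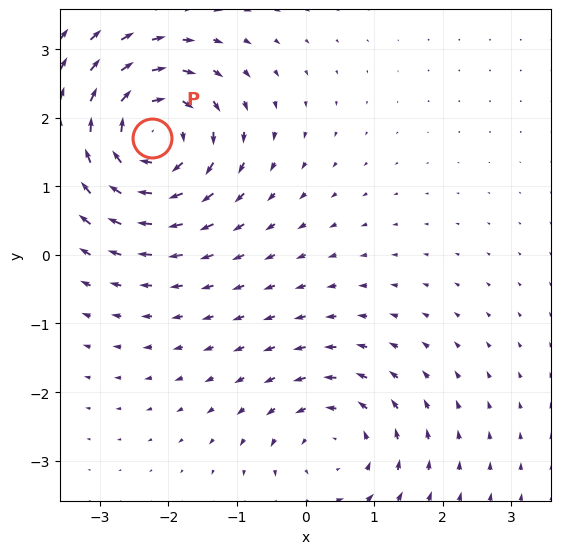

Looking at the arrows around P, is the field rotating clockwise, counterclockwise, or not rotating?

clockwise

Near P at (-2.2, 1.7) the arrows circulate clockwise. The curl (z-component) there is about -5; negative curl means clockwise rotation.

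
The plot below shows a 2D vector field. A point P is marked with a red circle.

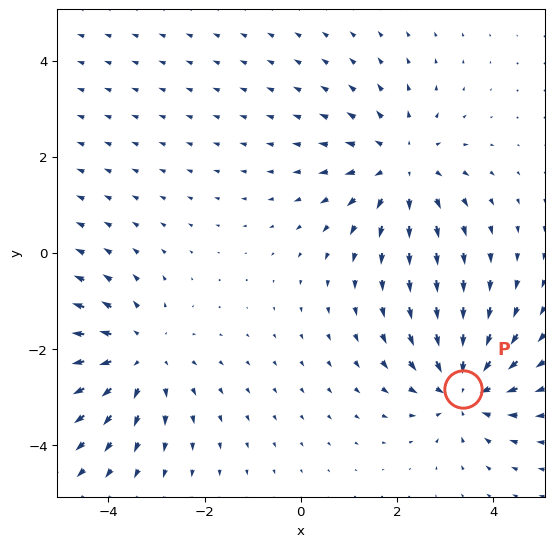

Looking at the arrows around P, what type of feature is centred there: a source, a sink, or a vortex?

At P (3.4, -2.8) the arrows converge inward. Divergence about -4, curl ≈0 — negative divergence with near-zero curl is a sink.

sink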